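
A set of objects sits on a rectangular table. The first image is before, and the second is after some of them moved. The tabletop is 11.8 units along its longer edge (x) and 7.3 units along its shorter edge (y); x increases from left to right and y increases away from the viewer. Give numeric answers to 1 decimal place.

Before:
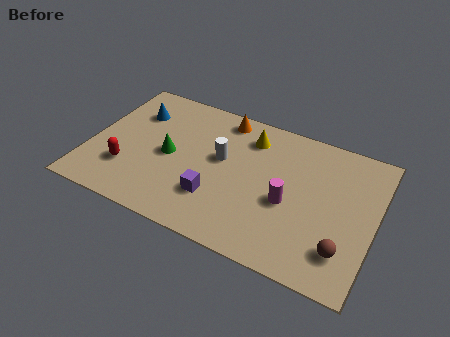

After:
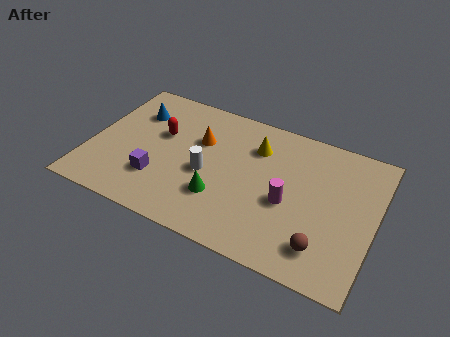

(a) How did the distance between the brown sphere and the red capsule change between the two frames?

-1.3

They were about 9.0 units apart before and 7.7 after — 1.3 units closer together.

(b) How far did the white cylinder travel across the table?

1.1

The white cylinder was near (5.4, 4.2) before and (4.9, 3.2) after, so it travelled √(0.5² + 1.0²) ≈ 1.1 units.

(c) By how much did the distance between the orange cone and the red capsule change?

-3.9

Before: roughly 5.5 units apart; after: 1.6. That's 3.9 units closer together.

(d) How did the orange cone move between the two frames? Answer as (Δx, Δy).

(-0.8, -1.6)

The orange cone started near (5.2, 6.4) and ended near (4.4, 4.8).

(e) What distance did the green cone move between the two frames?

2.6

From (3.3, 3.5) to (5.6, 2.2), the green cone covered √(2.3² + 1.3²) ≈ 2.6 units.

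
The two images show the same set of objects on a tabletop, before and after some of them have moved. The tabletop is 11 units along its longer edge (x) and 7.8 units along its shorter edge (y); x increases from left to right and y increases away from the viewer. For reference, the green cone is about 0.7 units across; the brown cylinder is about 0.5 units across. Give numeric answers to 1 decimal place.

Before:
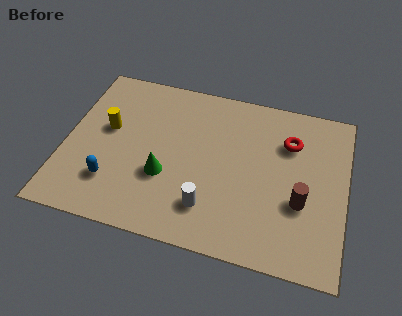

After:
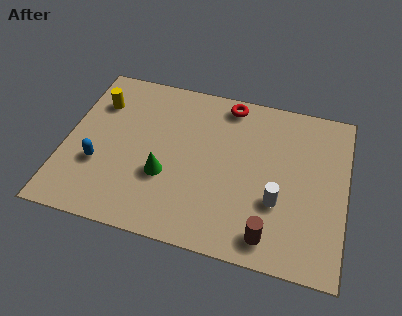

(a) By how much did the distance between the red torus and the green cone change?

-0.8

Before: roughly 5.5 units apart; after: 4.7. That's 0.8 units closer together.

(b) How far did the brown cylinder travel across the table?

2.1

The brown cylinder was near (9.3, 2.9) before and (8.2, 1.1) after, so it travelled √(1.1² + 1.8²) ≈ 2.1 units.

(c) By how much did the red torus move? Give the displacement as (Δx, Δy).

(-2.5, 1.3)

The red torus was at about (8.7, 5.6) and moved to about (6.2, 6.9).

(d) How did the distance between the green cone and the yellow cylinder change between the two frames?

+1.2

They were about 2.9 units apart before and 4.1 after — 1.2 units further apart.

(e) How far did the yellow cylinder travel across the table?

1.3

The yellow cylinder was near (1.6, 4.5) before and (1.1, 5.7) after, so it travelled √(0.5² + 1.2²) ≈ 1.3 units.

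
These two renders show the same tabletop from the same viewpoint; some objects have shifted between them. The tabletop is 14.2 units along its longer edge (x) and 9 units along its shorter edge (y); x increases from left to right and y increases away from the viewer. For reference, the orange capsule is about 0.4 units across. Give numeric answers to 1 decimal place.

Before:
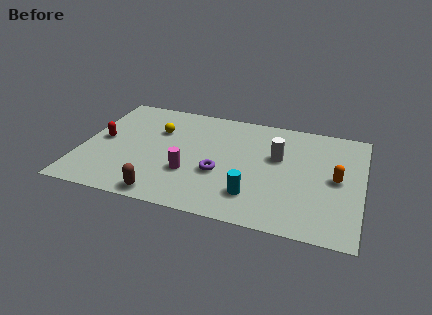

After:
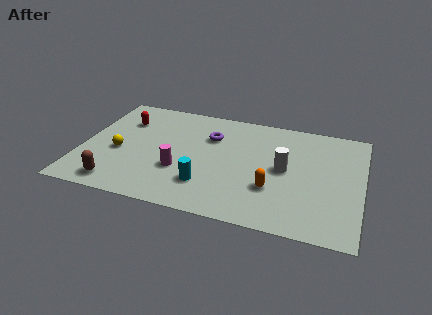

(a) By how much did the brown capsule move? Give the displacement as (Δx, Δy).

(-2.4, 0.3)

From the two frames, the brown capsule sits at roughly (4.5, 0.9) before and (2.1, 1.2) after.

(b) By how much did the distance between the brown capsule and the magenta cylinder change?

+1.2

The distance was about 2.4 in the first image and 3.6 in the second, so they moved 1.2 units further apart.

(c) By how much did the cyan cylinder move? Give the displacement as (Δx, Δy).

(-2.4, 0.2)

The cyan cylinder started near (8.9, 2.1) and ended near (6.5, 2.3).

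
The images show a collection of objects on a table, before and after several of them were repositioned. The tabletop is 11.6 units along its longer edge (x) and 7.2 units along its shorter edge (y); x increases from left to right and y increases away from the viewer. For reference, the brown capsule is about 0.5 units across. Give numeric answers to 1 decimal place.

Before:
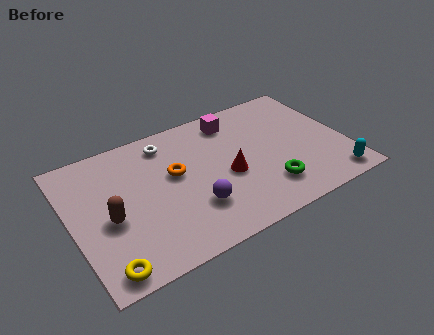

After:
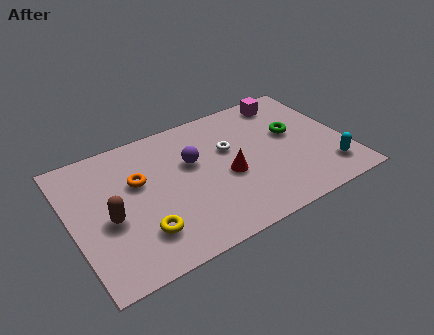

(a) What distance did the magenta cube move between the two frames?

2.4

The magenta cube moved from about (7.2, 6.0) to (9.6, 6.2), a distance of √(2.4² + 0.2²) ≈ 2.4.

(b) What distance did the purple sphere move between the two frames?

2.4

The purple sphere was near (4.9, 2.1) before and (5.2, 4.5) after, so it travelled √(0.3² + 2.4²) ≈ 2.4 units.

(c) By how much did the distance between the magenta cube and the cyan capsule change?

-1.4

They were about 6.2 units apart before and 4.8 after — 1.4 units closer together.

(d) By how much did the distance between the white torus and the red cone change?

-2.2

The distance was about 3.6 in the first image and 1.4 in the second, so they moved 2.2 units closer together.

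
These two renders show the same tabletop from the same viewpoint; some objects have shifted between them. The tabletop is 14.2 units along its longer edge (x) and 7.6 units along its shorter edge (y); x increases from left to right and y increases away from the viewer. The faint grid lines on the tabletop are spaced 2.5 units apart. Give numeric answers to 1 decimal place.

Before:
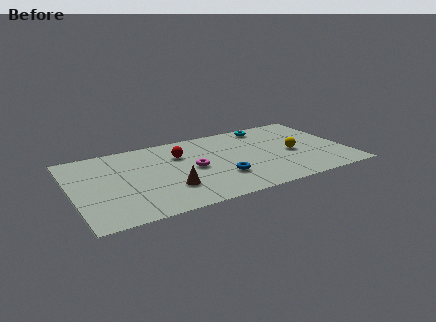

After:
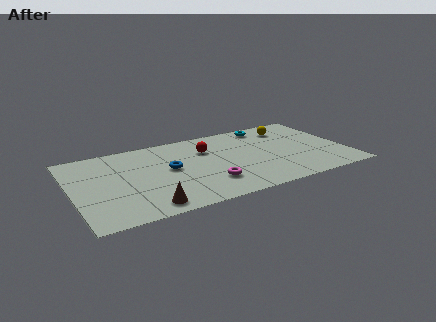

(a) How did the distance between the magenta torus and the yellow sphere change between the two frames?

+1.0

The distance was about 5.2 in the first image and 6.2 in the second, so they moved 1.0 units further apart.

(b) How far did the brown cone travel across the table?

1.8

The brown cone was near (4.8, 2.2) before and (3.5, 1.0) after, so it travelled √(1.3² + 1.2²) ≈ 1.8 units.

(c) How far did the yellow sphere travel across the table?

2.6

From (11.4, 3.4) to (11.6, 6.0), the yellow sphere covered √(0.2² + 2.6²) ≈ 2.6 units.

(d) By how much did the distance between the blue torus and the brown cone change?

+0.7

They were about 2.7 units apart before and 3.4 after — 0.7 units further apart.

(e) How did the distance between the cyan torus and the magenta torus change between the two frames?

+0.7

The distance was about 5.2 in the first image and 5.9 in the second, so they moved 0.7 units further apart.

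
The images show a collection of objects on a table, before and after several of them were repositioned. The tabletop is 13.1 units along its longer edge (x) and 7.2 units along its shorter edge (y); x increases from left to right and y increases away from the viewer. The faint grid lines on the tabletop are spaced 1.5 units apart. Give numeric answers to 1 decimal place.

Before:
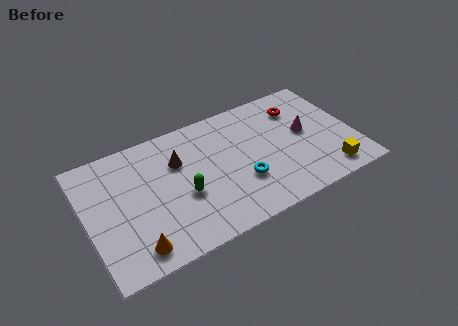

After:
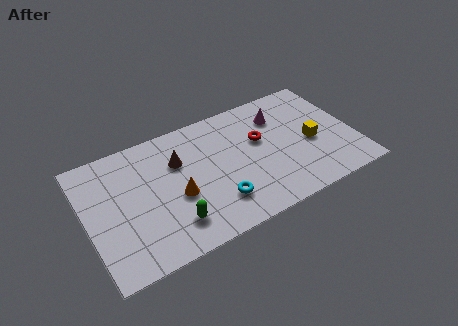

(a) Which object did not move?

the brown cone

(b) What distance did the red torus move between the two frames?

2.4

The red torus moved from about (10.7, 5.5) to (8.6, 4.4), a distance of √(2.1² + 1.1²) ≈ 2.4.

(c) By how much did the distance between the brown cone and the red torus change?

-2.1

The distance was about 6.1 in the first image and 4.0 in the second, so they moved 2.1 units closer together.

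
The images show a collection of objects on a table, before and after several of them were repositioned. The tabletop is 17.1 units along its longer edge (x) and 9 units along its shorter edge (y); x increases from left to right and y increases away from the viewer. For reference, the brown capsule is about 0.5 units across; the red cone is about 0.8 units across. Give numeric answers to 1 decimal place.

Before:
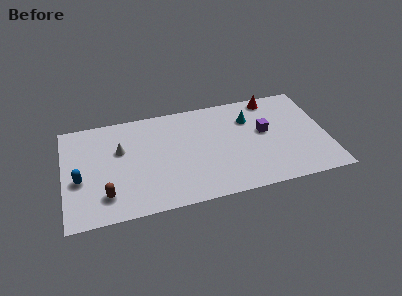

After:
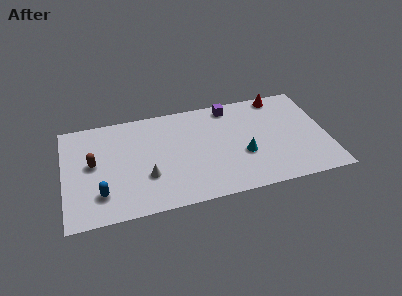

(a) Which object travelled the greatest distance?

the purple cube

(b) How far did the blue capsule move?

2.0

The blue capsule was near (1.0, 3.7) before and (2.3, 2.2) after, so it travelled √(1.3² + 1.5²) ≈ 2.0 units.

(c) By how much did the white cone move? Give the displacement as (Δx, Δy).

(1.6, -2.7)

The white cone was at about (3.7, 5.7) and moved to about (5.3, 3.0).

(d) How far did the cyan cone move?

3.2

The cyan cone was near (12.2, 6.5) before and (11.6, 3.4) after, so it travelled √(0.6² + 3.1²) ≈ 3.2 units.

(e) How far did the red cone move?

0.5

From (13.8, 8.0) to (14.3, 8.1), the red cone covered √(0.5² + 0.1²) ≈ 0.5 units.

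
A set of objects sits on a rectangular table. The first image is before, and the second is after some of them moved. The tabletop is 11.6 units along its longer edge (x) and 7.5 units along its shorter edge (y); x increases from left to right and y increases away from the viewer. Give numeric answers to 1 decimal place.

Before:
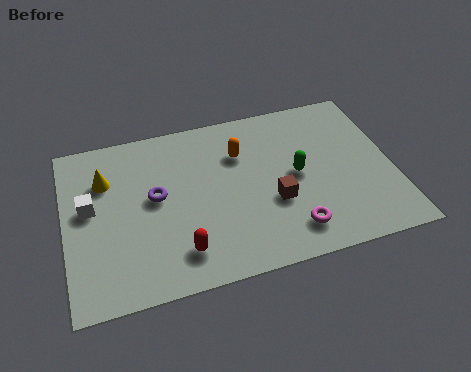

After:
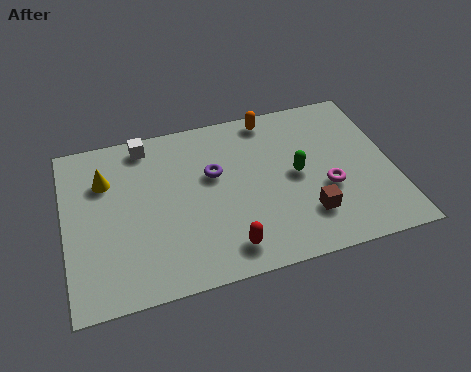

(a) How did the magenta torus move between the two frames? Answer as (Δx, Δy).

(1.4, 1.5)

From the two frames, the magenta torus sits at roughly (7.8, 1.4) before and (9.2, 2.9) after.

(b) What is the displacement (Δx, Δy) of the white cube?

(2.1, 2.4)

The white cube started near (0.9, 4.2) and ended near (3.0, 6.6).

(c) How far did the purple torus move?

2.2

The purple torus moved from about (3.2, 4.1) to (5.3, 4.6), a distance of √(2.1² + 0.5²) ≈ 2.2.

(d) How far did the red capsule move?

1.6

The red capsule was near (3.9, 1.5) before and (5.5, 1.2) after, so it travelled √(1.6² + 0.3²) ≈ 1.6 units.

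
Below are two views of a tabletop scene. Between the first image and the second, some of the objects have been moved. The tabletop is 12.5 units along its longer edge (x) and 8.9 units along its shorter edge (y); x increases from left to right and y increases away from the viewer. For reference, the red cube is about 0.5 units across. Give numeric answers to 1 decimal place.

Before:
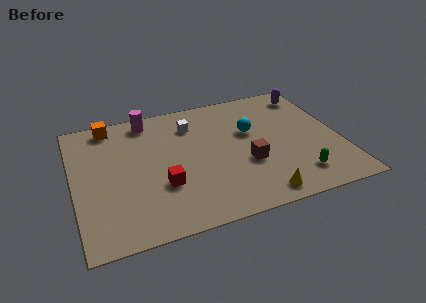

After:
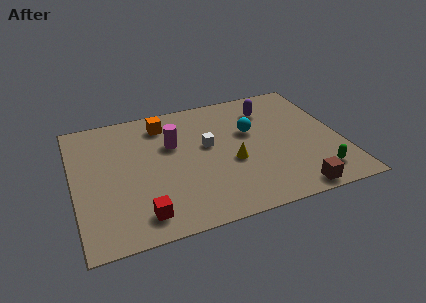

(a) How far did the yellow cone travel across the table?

2.8

From (8.3, 1.0) to (7.3, 3.6), the yellow cone covered √(1.0² + 2.6²) ≈ 2.8 units.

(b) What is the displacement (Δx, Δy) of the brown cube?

(1.9, -2.5)

The brown cube was at about (8.0, 3.3) and moved to about (9.9, 0.8).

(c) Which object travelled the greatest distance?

the brown cube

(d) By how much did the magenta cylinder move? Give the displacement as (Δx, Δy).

(1.0, -2.1)

The magenta cylinder was at about (3.7, 7.8) and moved to about (4.7, 5.7).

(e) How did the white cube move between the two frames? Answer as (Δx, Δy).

(0.6, -1.7)

The white cube was at about (5.7, 6.8) and moved to about (6.3, 5.1).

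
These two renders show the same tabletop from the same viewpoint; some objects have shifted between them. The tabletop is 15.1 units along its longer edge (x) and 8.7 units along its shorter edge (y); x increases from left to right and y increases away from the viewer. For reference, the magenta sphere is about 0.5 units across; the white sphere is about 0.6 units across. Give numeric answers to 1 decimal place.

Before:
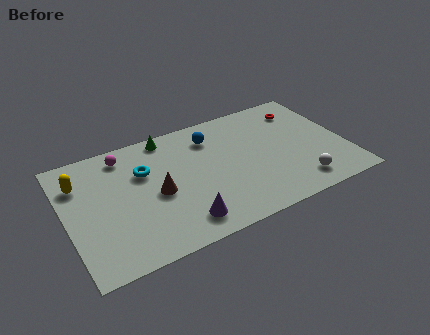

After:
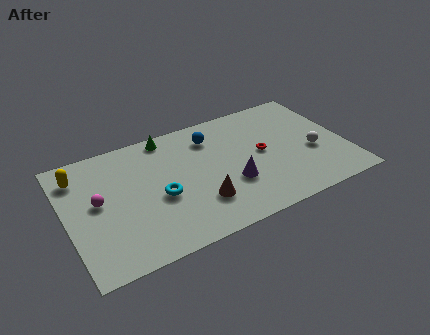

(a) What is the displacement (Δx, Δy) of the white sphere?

(1.1, 2.0)

From the two frames, the white sphere sits at roughly (12.2, 1.5) before and (13.3, 3.5) after.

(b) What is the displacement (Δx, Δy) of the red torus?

(-2.6, -2.4)

From the two frames, the red torus sits at roughly (13.2, 6.9) before and (10.6, 4.5) after.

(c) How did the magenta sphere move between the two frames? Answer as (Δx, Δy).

(-1.7, -2.7)

From the two frames, the magenta sphere sits at roughly (3.4, 7.4) before and (1.7, 4.7) after.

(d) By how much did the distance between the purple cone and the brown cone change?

-0.8

The distance was about 2.7 in the first image and 1.9 in the second, so they moved 0.8 units closer together.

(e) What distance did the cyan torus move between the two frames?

2.2

The cyan torus was near (4.3, 5.8) before and (4.9, 3.7) after, so it travelled √(0.6² + 2.1²) ≈ 2.2 units.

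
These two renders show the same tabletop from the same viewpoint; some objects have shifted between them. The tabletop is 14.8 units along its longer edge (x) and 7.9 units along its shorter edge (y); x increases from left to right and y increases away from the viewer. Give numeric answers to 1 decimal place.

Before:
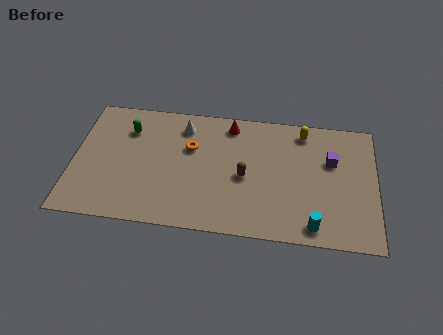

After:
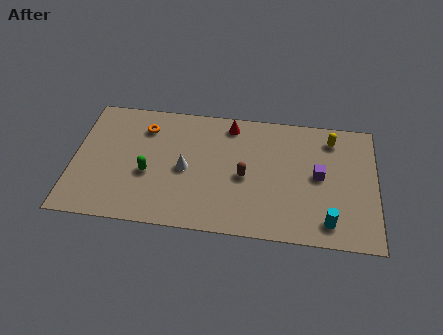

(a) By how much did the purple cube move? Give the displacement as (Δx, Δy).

(-0.6, -1.0)

The purple cube was at about (12.6, 5.1) and moved to about (12.0, 4.1).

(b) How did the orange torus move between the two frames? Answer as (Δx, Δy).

(-2.3, 1.0)

The orange torus started near (5.7, 5.1) and ended near (3.4, 6.1).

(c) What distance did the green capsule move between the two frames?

2.9

The green capsule was near (2.6, 5.9) before and (3.7, 3.2) after, so it travelled √(1.1² + 2.7²) ≈ 2.9 units.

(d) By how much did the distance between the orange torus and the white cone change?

+1.8

Before: roughly 1.4 units apart; after: 3.2. That's 1.8 units further apart.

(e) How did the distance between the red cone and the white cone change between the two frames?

+1.4

The distance was about 2.3 in the first image and 3.7 in the second, so they moved 1.4 units further apart.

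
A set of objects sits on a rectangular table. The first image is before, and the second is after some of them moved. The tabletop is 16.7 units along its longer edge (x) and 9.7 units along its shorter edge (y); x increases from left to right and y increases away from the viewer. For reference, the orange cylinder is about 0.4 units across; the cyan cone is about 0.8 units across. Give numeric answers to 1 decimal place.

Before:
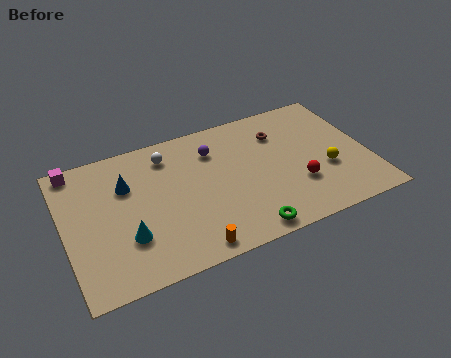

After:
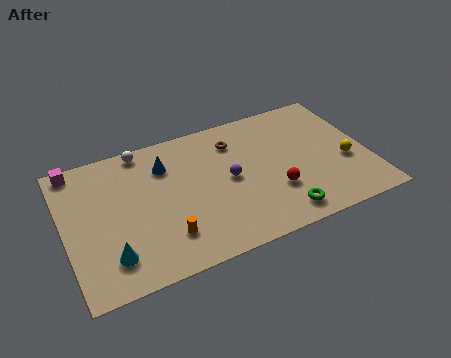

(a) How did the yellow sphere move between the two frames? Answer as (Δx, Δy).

(1.1, 0.2)

From the two frames, the yellow sphere sits at roughly (14.3, 3.6) before and (15.4, 3.8) after.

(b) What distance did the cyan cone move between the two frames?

1.3

From (3.2, 3.0) to (2.2, 2.1), the cyan cone covered √(1.0² + 0.9²) ≈ 1.3 units.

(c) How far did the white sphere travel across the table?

1.6

From (5.9, 7.9) to (4.6, 8.8), the white sphere covered √(1.3² + 0.9²) ≈ 1.6 units.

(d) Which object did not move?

the magenta cube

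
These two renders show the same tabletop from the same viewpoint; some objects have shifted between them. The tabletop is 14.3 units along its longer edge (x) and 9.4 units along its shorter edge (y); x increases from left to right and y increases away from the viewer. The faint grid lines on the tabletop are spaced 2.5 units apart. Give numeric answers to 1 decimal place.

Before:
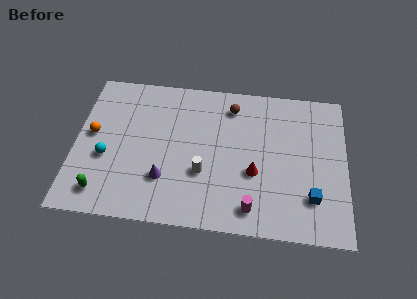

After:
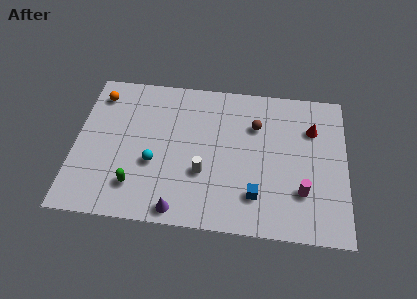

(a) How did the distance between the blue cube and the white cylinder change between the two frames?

-2.8

They were about 5.8 units apart before and 3.0 after — 2.8 units closer together.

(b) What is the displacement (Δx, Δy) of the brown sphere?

(1.3, -1.1)

The brown sphere was at about (8.2, 7.7) and moved to about (9.5, 6.6).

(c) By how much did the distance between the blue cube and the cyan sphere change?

-5.3

The distance was about 10.9 in the first image and 5.6 in the second, so they moved 5.3 units closer together.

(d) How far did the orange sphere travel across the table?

2.6

The orange sphere moved from about (0.9, 5.1) to (1.1, 7.7), a distance of √(0.2² + 2.6²) ≈ 2.6.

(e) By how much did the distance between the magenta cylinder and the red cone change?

+1.8

Before: roughly 2.2 units apart; after: 4.0. That's 1.8 units further apart.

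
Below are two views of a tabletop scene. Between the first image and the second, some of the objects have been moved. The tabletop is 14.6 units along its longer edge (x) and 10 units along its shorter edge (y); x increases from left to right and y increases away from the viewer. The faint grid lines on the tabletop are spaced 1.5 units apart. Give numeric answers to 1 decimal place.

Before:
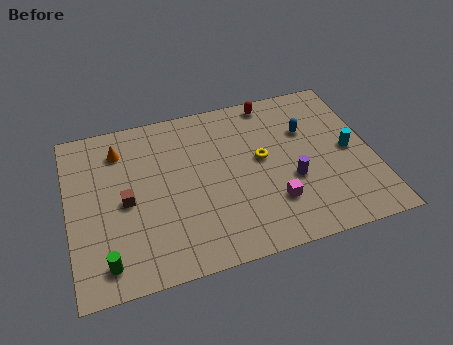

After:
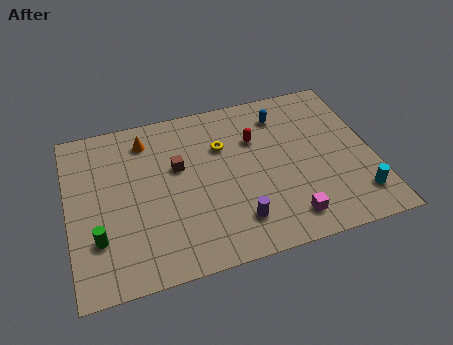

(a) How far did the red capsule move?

2.4

The red capsule moved from about (10.1, 9.0) to (9.1, 6.8), a distance of √(1.0² + 2.2²) ≈ 2.4.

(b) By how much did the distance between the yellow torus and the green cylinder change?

-1.4

Before: roughly 8.7 units apart; after: 7.3. That's 1.4 units closer together.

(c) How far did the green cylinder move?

1.4

The green cylinder was near (1.6, 1.5) before and (1.3, 2.9) after, so it travelled √(0.3² + 1.4²) ≈ 1.4 units.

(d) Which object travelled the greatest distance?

the purple cylinder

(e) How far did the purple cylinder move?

3.3

The purple cylinder was near (10.6, 3.8) before and (7.8, 2.1) after, so it travelled √(2.8² + 1.7²) ≈ 3.3 units.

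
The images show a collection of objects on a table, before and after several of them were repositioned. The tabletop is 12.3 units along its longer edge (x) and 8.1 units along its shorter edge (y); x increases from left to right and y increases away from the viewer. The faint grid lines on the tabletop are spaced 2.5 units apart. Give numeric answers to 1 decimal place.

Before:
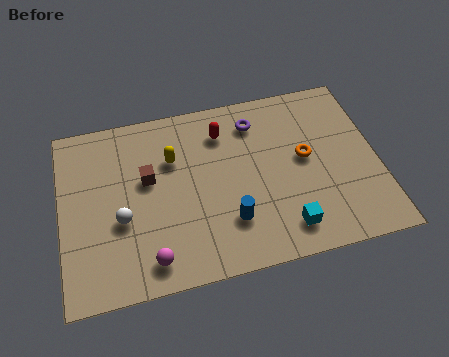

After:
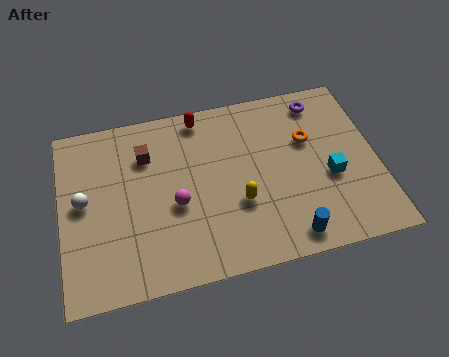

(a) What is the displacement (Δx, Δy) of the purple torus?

(2.6, 0.4)

The purple torus was at about (7.7, 6.5) and moved to about (10.3, 6.9).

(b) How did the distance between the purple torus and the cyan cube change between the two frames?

-1.6

Before: roughly 5.2 units apart; after: 3.6. That's 1.6 units closer together.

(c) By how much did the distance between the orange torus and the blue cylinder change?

+0.5

They were about 3.8 units apart before and 4.3 after — 0.5 units further apart.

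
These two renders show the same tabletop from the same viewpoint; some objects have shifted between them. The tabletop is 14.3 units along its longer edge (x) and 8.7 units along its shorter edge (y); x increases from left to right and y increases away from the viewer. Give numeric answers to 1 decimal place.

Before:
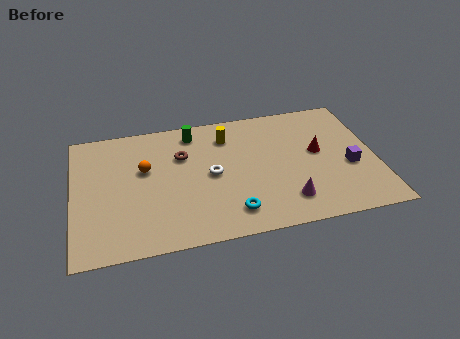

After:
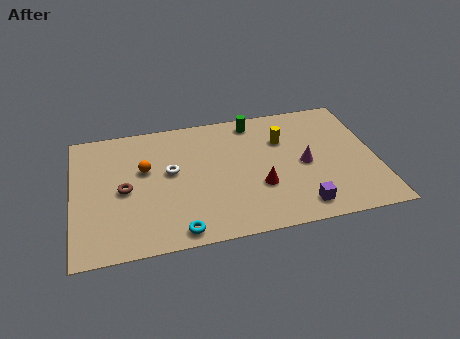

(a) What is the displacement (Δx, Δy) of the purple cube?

(-2.5, -2.2)

From the two frames, the purple cube sits at roughly (13.0, 3.5) before and (10.5, 1.3) after.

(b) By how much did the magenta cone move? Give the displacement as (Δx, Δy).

(1.0, 2.3)

From the two frames, the magenta cone sits at roughly (9.9, 1.8) before and (10.9, 4.1) after.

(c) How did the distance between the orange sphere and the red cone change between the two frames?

-2.4

They were about 8.2 units apart before and 5.8 after — 2.4 units closer together.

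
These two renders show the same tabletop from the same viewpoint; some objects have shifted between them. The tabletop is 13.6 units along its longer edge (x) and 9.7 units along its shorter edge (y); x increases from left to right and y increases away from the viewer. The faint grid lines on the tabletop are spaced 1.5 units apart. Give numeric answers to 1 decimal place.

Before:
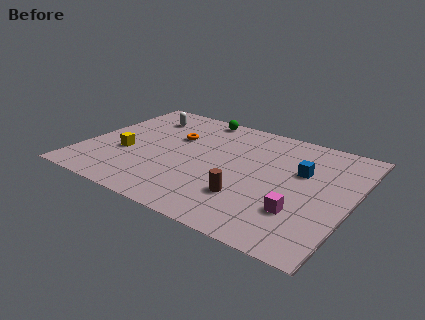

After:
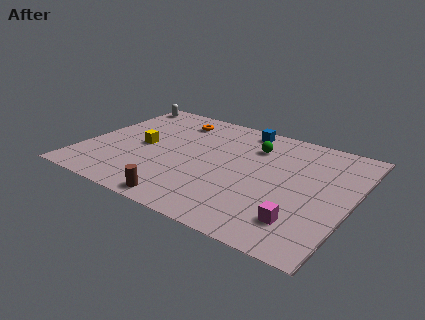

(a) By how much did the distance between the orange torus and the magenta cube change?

+1.7

Before: roughly 7.8 units apart; after: 9.5. That's 1.7 units further apart.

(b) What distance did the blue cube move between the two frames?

4.2

The blue cube was near (10.9, 6.1) before and (7.5, 8.6) after, so it travelled √(3.4² + 2.5²) ≈ 4.2 units.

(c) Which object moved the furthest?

the blue cube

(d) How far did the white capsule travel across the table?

1.9

The white capsule was near (2.4, 7.6) before and (0.8, 8.6) after, so it travelled √(1.6² + 1.0²) ≈ 1.9 units.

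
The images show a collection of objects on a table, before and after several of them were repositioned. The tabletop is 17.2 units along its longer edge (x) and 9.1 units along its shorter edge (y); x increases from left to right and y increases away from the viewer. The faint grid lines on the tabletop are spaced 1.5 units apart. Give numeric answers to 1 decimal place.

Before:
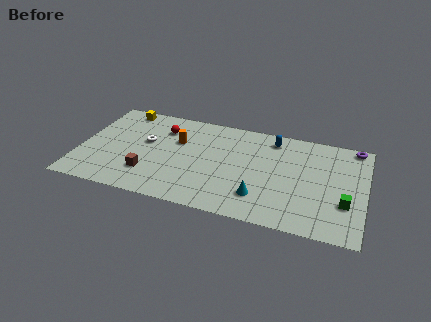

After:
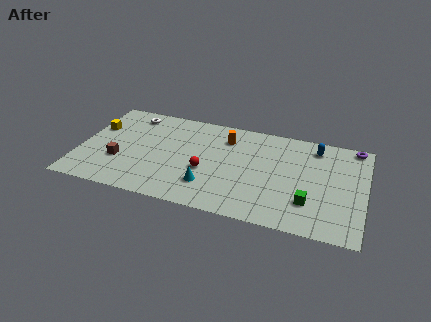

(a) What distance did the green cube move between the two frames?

2.2

The green cube was near (16.1, 3.0) before and (14.0, 2.5) after, so it travelled √(2.1² + 0.5²) ≈ 2.2 units.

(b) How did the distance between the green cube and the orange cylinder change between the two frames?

-3.7

The distance was about 10.7 in the first image and 7.0 in the second, so they moved 3.7 units closer together.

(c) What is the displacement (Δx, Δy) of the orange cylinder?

(2.9, 1.1)

The orange cylinder started near (5.8, 5.9) and ended near (8.7, 7.0).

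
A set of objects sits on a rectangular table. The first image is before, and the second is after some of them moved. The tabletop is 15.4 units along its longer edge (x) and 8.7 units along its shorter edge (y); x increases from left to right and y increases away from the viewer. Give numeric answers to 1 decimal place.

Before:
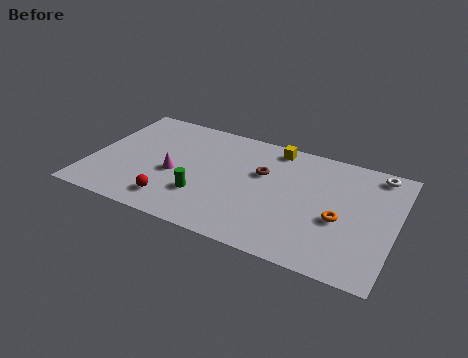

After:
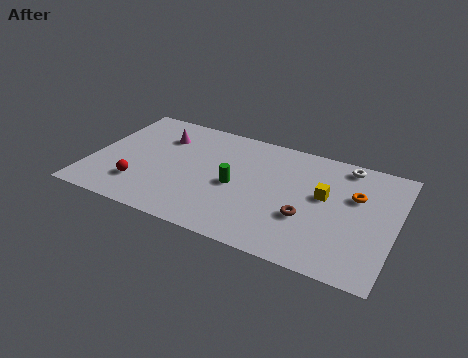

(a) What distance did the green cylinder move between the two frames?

2.1

The green cylinder was near (5.9, 2.6) before and (7.4, 4.0) after, so it travelled √(1.5² + 1.4²) ≈ 2.1 units.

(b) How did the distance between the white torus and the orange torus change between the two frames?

-2.2

They were about 4.4 units apart before and 2.2 after — 2.2 units closer together.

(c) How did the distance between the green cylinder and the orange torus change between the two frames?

-0.8

Before: roughly 6.9 units apart; after: 6.1. That's 0.8 units closer together.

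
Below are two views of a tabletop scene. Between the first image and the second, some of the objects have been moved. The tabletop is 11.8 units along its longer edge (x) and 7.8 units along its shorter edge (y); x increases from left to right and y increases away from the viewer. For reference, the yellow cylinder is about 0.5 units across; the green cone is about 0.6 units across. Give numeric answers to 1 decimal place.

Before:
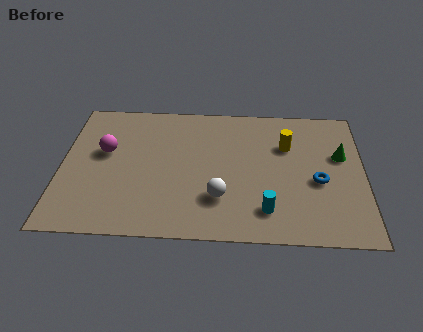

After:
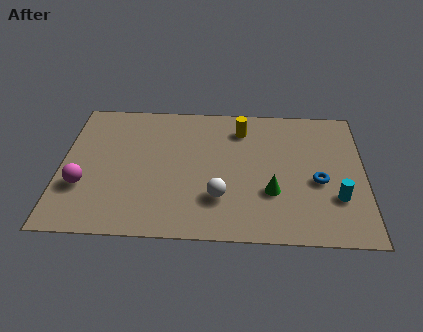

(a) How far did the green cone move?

3.5

The green cone moved from about (10.9, 4.8) to (8.2, 2.6), a distance of √(2.7² + 2.2²) ≈ 3.5.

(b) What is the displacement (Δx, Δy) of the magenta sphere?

(-0.8, -2.0)

The magenta sphere started near (1.7, 4.6) and ended near (0.9, 2.6).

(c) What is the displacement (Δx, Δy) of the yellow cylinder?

(-1.8, 0.9)

From the two frames, the yellow cylinder sits at roughly (8.8, 5.3) before and (7.0, 6.2) after.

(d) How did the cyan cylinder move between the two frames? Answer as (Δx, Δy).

(2.7, 0.8)

The cyan cylinder was at about (8.0, 1.6) and moved to about (10.7, 2.4).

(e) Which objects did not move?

the blue torus and the white sphere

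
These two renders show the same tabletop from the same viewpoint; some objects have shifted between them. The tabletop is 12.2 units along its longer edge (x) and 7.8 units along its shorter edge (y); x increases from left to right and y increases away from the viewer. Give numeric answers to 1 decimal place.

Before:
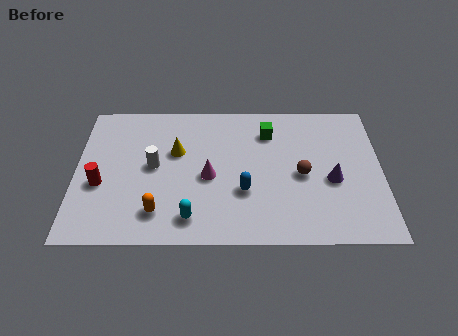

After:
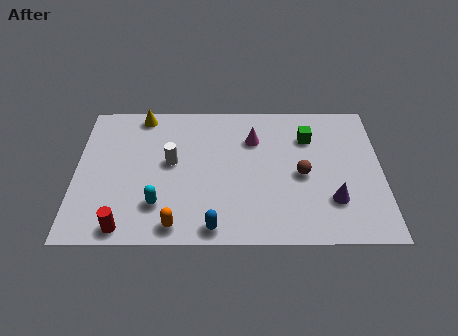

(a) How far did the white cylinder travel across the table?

0.7

The white cylinder moved from about (3.1, 4.1) to (3.8, 4.3), a distance of √(0.7² + 0.2²) ≈ 0.7.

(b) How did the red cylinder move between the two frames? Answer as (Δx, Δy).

(1.0, -2.3)

From the two frames, the red cylinder sits at roughly (1.0, 3.1) before and (2.0, 0.8) after.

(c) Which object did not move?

the brown sphere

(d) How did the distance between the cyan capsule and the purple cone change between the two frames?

+1.0

They were about 5.9 units apart before and 6.9 after — 1.0 units further apart.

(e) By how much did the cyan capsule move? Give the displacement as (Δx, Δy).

(-1.3, 0.7)

The cyan capsule started near (4.6, 1.3) and ended near (3.3, 2.0).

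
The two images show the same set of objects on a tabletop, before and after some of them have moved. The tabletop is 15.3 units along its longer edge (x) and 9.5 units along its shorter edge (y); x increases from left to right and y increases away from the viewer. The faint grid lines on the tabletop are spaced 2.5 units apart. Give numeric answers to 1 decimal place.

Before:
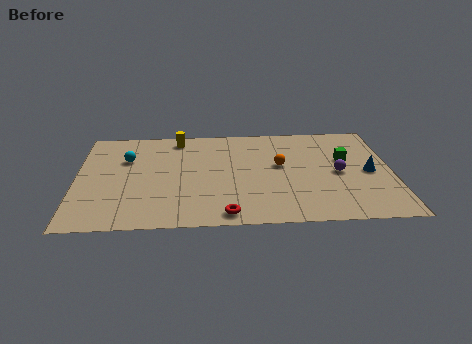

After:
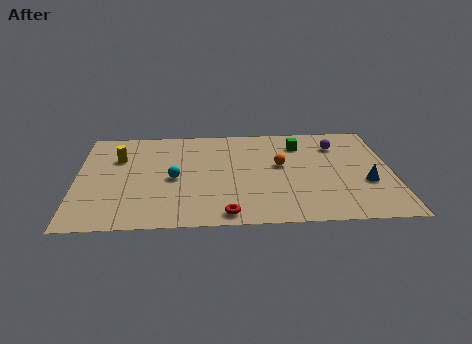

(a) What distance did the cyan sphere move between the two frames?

3.0

The cyan sphere moved from about (2.4, 6.4) to (4.7, 4.4), a distance of √(2.3² + 2.0²) ≈ 3.0.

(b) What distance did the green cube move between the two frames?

2.7

The green cube moved from about (13.1, 5.8) to (10.9, 7.4), a distance of √(2.2² + 1.6²) ≈ 2.7.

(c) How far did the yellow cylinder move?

3.4

The yellow cylinder moved from about (4.9, 8.3) to (2.0, 6.5), a distance of √(2.9² + 1.8²) ≈ 3.4.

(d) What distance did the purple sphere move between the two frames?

2.7

The purple sphere moved from about (12.7, 4.5) to (12.7, 7.2), a distance of √(0.0² + 2.7²) ≈ 2.7.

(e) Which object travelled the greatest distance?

the yellow cylinder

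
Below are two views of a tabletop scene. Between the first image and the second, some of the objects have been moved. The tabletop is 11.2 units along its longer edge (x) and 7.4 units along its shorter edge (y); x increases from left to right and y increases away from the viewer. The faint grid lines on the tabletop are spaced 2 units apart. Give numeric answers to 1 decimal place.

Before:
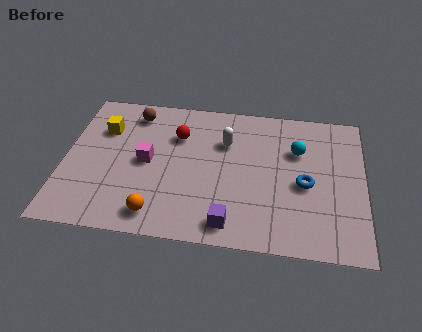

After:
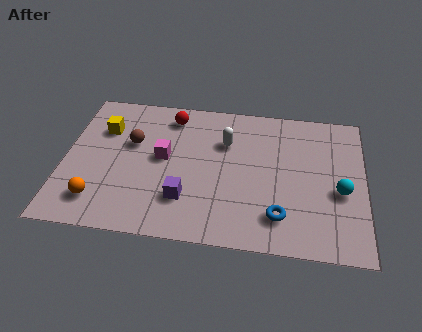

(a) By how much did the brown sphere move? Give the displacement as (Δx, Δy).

(0.0, -1.6)

From the two frames, the brown sphere sits at roughly (2.5, 6.2) before and (2.5, 4.6) after.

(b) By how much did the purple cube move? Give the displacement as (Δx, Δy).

(-1.7, 1.0)

The purple cube started near (6.3, 1.0) and ended near (4.6, 2.0).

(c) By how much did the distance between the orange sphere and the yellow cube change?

-1.0

The distance was about 4.7 in the first image and 3.7 in the second, so they moved 1.0 units closer together.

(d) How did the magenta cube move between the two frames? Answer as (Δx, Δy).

(0.6, 0.3)

The magenta cube was at about (3.1, 3.7) and moved to about (3.7, 4.0).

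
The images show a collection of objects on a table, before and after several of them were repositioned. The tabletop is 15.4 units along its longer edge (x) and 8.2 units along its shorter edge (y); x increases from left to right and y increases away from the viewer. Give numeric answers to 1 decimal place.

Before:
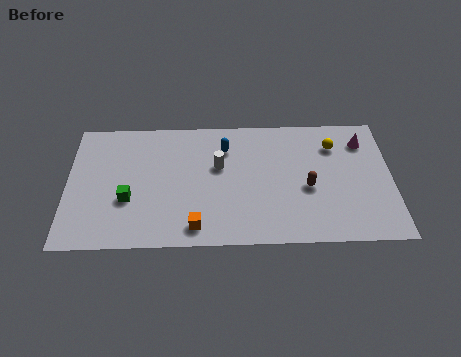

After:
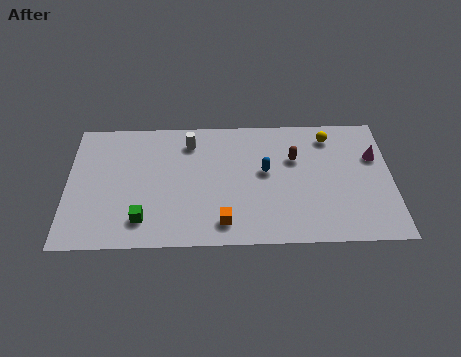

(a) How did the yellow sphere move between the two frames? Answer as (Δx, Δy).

(-0.2, 0.6)

The yellow sphere was at about (12.7, 6.2) and moved to about (12.5, 6.8).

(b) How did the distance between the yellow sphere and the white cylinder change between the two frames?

+1.1

They were about 5.6 units apart before and 6.7 after — 1.1 units further apart.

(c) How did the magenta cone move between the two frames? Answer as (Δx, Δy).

(0.5, -1.0)

The magenta cone started near (14.1, 6.4) and ended near (14.6, 5.4).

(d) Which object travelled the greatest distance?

the blue capsule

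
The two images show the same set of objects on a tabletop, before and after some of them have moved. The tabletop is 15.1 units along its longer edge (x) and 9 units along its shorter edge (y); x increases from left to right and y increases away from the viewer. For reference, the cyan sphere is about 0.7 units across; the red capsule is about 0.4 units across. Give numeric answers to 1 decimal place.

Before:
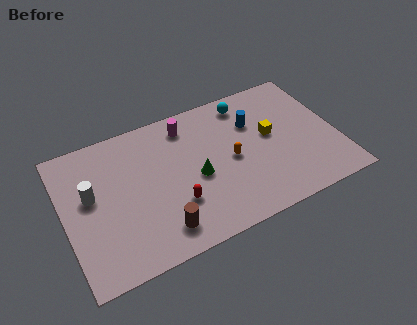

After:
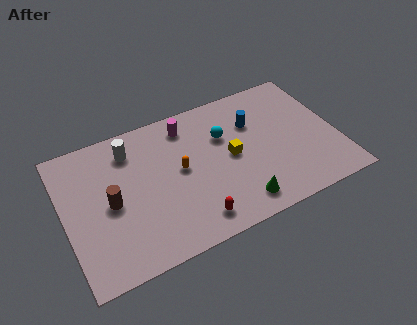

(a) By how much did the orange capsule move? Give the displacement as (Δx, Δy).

(-2.8, 0.5)

The orange capsule was at about (9.2, 4.3) and moved to about (6.4, 4.8).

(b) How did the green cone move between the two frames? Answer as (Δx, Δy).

(2.0, -2.6)

The green cone was at about (7.2, 4.0) and moved to about (9.2, 1.4).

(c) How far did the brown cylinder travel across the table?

3.6

The brown cylinder moved from about (4.9, 1.6) to (2.5, 4.3), a distance of √(2.4² + 2.7²) ≈ 3.6.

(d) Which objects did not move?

the blue cylinder and the magenta cylinder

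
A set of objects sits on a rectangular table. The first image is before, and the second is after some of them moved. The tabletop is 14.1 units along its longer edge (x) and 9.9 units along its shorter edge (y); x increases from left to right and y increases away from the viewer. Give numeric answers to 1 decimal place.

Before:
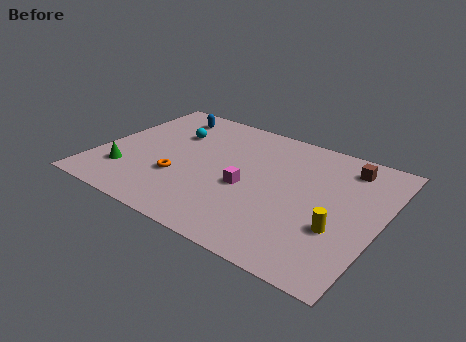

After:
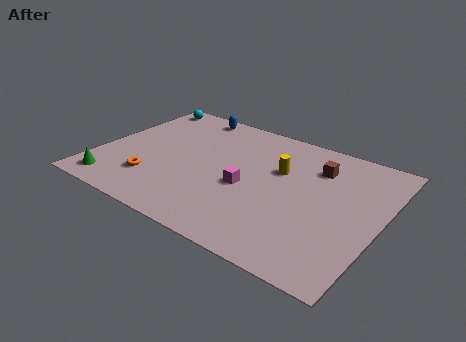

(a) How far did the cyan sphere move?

3.0

The cyan sphere moved from about (3.3, 6.8) to (1.1, 8.8), a distance of √(2.2² + 2.0²) ≈ 3.0.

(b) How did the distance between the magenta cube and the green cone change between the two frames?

+0.8

They were about 6.1 units apart before and 6.9 after — 0.8 units further apart.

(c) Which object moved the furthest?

the yellow cylinder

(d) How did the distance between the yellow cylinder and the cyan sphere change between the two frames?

-1.4

The distance was about 9.6 in the first image and 8.2 in the second, so they moved 1.4 units closer together.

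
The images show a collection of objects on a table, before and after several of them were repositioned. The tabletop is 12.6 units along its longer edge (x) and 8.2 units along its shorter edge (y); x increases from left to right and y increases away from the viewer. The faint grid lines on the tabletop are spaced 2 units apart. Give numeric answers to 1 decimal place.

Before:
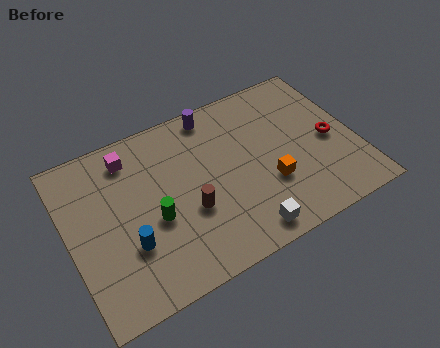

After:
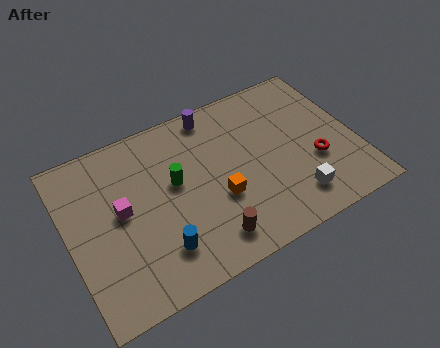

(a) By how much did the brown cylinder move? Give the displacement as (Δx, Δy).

(0.6, -1.7)

The brown cylinder was at about (5.1, 3.1) and moved to about (5.7, 1.4).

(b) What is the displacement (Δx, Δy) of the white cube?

(2.3, 0.6)

From the two frames, the white cube sits at roughly (7.2, 1.0) before and (9.5, 1.6) after.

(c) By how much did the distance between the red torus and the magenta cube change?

-0.5

They were about 9.0 units apart before and 8.5 after — 0.5 units closer together.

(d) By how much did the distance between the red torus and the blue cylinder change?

-2.0

Before: roughly 9.2 units apart; after: 7.2. That's 2.0 units closer together.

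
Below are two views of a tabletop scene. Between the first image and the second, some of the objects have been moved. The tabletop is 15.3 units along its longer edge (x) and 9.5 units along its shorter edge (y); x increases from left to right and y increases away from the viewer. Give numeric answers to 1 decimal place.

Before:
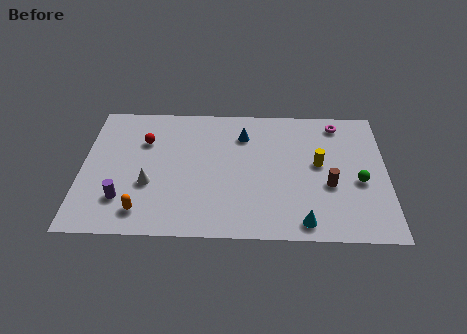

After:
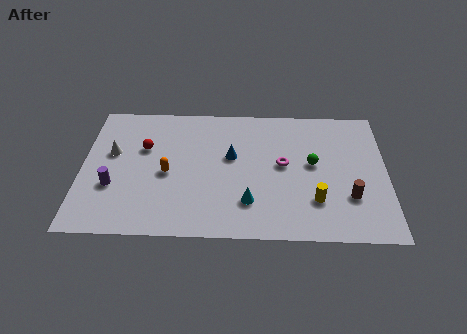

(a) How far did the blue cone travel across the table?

1.7

From (8.1, 7.2) to (7.5, 5.6), the blue cone covered √(0.6² + 1.6²) ≈ 1.7 units.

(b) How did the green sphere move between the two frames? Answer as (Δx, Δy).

(-2.3, 1.2)

The green sphere started near (13.9, 4.0) and ended near (11.6, 5.2).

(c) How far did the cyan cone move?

3.0

The cyan cone moved from about (11.1, 1.1) to (8.4, 2.4), a distance of √(2.7² + 1.3²) ≈ 3.0.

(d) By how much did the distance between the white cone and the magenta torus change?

-2.0

The distance was about 10.6 in the first image and 8.6 in the second, so they moved 2.0 units closer together.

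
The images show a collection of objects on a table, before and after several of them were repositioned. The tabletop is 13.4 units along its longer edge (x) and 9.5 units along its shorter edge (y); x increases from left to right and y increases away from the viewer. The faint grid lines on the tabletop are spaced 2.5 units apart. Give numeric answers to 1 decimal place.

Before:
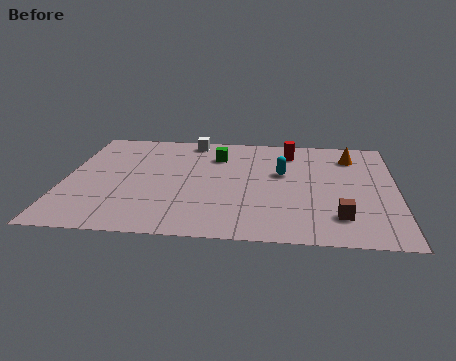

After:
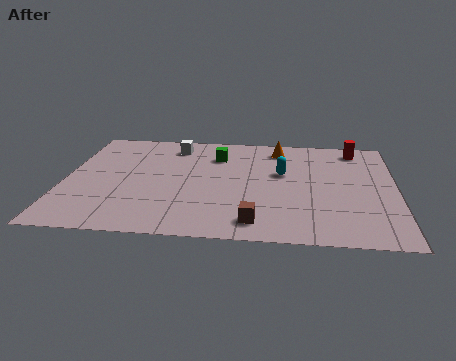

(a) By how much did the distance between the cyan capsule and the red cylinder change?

+1.9

The distance was about 2.0 in the first image and 3.9 in the second, so they moved 1.9 units further apart.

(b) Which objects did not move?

the cyan capsule and the green cube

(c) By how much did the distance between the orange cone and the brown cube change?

+1.2

The distance was about 5.4 in the first image and 6.6 in the second, so they moved 1.2 units further apart.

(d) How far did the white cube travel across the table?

0.9

The white cube moved from about (5.0, 8.5) to (4.3, 7.9), a distance of √(0.7² + 0.6²) ≈ 0.9.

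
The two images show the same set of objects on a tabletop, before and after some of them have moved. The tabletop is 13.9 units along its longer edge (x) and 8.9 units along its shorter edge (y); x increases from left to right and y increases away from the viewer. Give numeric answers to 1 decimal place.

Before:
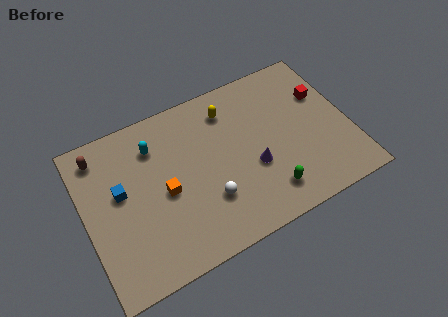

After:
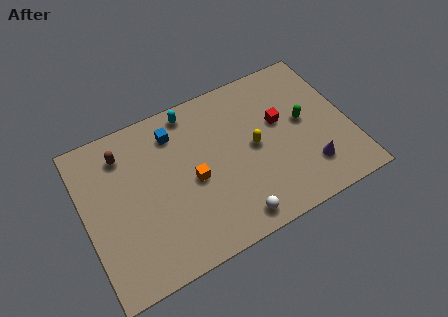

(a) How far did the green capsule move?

3.9

The green capsule moved from about (9.2, 1.7) to (11.6, 4.8), a distance of √(2.4² + 3.1²) ≈ 3.9.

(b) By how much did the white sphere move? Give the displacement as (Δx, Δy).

(1.1, -1.6)

The white sphere started near (6.2, 2.7) and ended near (7.3, 1.1).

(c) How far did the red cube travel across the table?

2.5

The red cube moved from about (12.8, 5.9) to (10.4, 5.3), a distance of √(2.4² + 0.6²) ≈ 2.5.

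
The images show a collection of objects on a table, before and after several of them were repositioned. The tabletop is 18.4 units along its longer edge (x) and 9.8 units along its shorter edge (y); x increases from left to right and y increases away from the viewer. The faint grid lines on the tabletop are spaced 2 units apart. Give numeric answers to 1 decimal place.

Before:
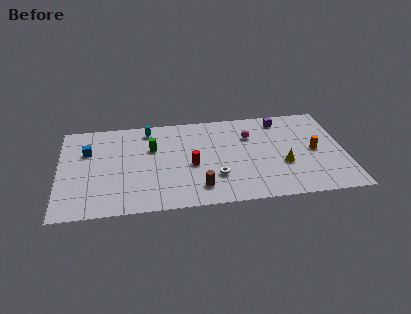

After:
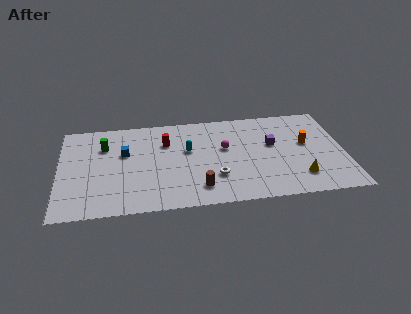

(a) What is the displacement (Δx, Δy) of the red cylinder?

(-1.6, 2.6)

The red cylinder started near (8.5, 4.3) and ended near (6.9, 6.9).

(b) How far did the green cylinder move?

3.2

The green cylinder was near (6.0, 6.4) before and (2.9, 7.0) after, so it travelled √(3.1² + 0.6²) ≈ 3.2 units.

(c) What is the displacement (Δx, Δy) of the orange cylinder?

(-0.5, 0.8)

From the two frames, the orange cylinder sits at roughly (16.5, 4.8) before and (16.0, 5.6) after.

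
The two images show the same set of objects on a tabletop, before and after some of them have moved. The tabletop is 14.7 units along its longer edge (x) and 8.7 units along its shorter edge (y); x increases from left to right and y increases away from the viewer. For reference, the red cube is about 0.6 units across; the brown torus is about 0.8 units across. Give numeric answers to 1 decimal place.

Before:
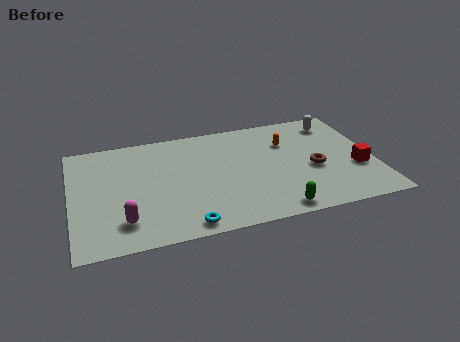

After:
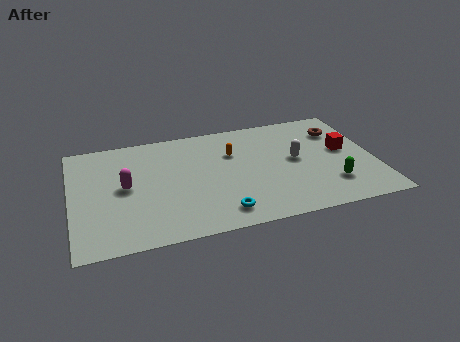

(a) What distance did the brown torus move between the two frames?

3.2

From (11.7, 3.7) to (13.2, 6.5), the brown torus covered √(1.5² + 2.8²) ≈ 3.2 units.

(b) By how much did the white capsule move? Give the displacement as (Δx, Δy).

(-2.2, -2.6)

The white capsule started near (13.1, 7.2) and ended near (10.9, 4.6).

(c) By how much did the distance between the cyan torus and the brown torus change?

+1.0

Before: roughly 7.0 units apart; after: 8.0. That's 1.0 units further apart.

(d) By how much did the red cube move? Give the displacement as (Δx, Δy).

(-0.5, 1.6)

The red cube started near (13.8, 3.2) and ended near (13.3, 4.8).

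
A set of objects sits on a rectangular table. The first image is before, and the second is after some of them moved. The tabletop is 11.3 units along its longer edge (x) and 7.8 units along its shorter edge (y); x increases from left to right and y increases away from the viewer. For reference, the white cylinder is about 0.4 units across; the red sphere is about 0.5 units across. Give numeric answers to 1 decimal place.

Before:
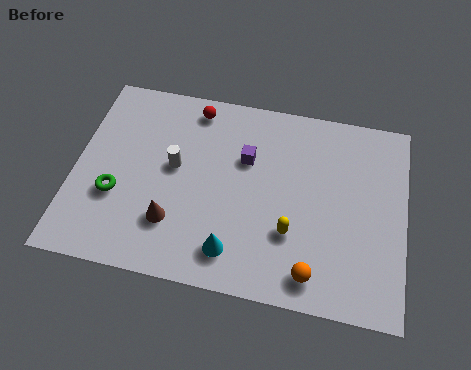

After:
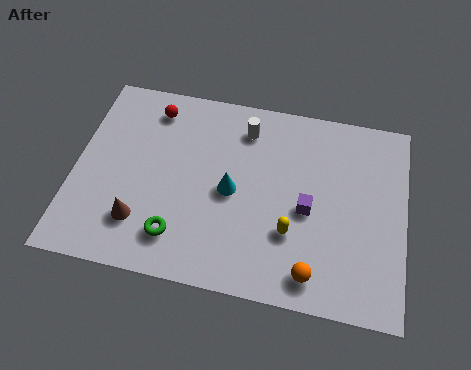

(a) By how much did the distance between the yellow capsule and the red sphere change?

+0.8

The distance was about 5.6 in the first image and 6.4 in the second, so they moved 0.8 units further apart.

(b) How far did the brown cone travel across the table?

1.1

The brown cone was near (3.5, 2.1) before and (2.4, 1.9) after, so it travelled √(1.1² + 0.2²) ≈ 1.1 units.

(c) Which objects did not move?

the yellow capsule and the orange sphere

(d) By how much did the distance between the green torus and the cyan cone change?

-1.6

The distance was about 4.3 in the first image and 2.7 in the second, so they moved 1.6 units closer together.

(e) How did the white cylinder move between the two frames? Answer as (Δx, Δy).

(2.3, 2.0)

From the two frames, the white cylinder sits at roughly (3.4, 4.3) before and (5.7, 6.3) after.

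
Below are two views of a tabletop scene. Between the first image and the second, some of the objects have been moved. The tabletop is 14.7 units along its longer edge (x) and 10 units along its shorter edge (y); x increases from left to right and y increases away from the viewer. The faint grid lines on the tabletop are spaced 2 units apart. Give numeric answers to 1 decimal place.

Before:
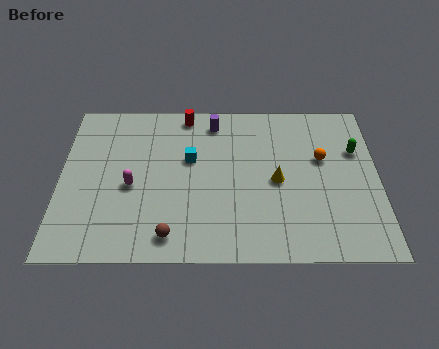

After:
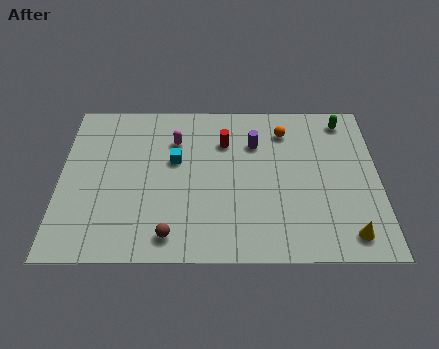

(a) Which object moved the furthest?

the yellow cone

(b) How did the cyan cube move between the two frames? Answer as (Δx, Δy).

(-0.7, -0.1)

The cyan cube was at about (6.0, 6.1) and moved to about (5.3, 6.0).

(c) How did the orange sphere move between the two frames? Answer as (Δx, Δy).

(-1.7, 1.8)

The orange sphere started near (12.1, 6.1) and ended near (10.4, 7.9).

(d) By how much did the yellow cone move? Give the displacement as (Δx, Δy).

(3.2, -3.3)

The yellow cone was at about (10.0, 4.7) and moved to about (13.2, 1.4).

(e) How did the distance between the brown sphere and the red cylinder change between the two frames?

-1.3

They were about 7.6 units apart before and 6.3 after — 1.3 units closer together.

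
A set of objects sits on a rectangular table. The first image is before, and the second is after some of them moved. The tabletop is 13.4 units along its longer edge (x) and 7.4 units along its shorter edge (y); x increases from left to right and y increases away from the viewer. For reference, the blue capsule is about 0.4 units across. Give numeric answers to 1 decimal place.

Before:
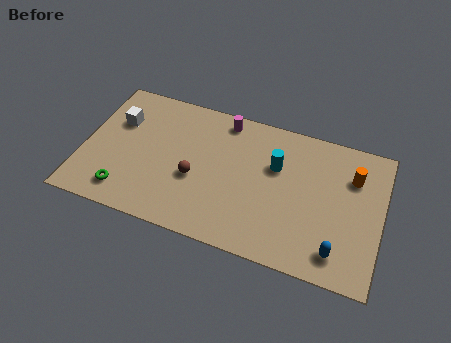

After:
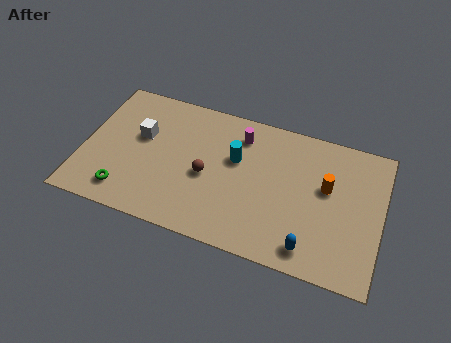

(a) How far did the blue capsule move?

1.2

From (11.6, 1.3) to (10.4, 1.1), the blue capsule covered √(1.2² + 0.2²) ≈ 1.2 units.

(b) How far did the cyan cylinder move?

1.8

From (8.6, 4.8) to (6.8, 4.6), the cyan cylinder covered √(1.8² + 0.2²) ≈ 1.8 units.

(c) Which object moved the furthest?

the cyan cylinder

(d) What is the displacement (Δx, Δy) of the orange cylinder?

(-1.1, -0.9)

From the two frames, the orange cylinder sits at roughly (12.0, 5.3) before and (10.9, 4.4) after.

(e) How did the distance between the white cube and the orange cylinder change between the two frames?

-2.2

They were about 10.6 units apart before and 8.4 after — 2.2 units closer together.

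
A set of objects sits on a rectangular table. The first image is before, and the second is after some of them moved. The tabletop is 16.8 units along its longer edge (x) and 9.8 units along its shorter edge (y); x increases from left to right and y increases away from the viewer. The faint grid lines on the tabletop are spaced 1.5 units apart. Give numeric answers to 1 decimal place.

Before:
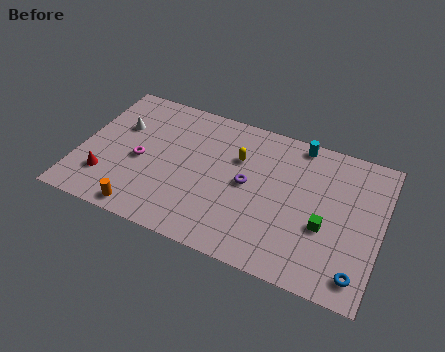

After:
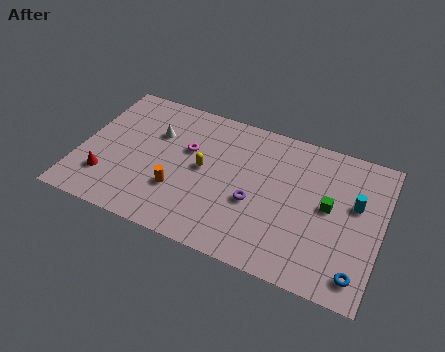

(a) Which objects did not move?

the blue torus and the red cone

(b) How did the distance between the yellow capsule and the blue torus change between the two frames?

+0.9

Before: roughly 8.7 units apart; after: 9.6. That's 0.9 units further apart.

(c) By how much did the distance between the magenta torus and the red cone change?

+3.0

The distance was about 2.5 in the first image and 5.5 in the second, so they moved 3.0 units further apart.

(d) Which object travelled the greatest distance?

the cyan cylinder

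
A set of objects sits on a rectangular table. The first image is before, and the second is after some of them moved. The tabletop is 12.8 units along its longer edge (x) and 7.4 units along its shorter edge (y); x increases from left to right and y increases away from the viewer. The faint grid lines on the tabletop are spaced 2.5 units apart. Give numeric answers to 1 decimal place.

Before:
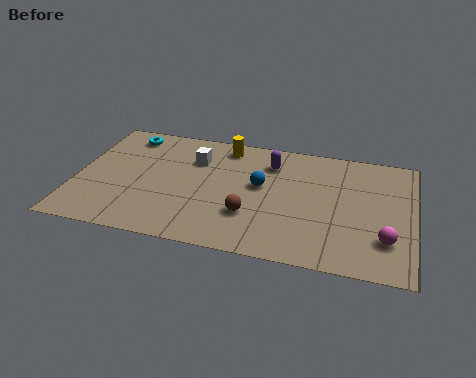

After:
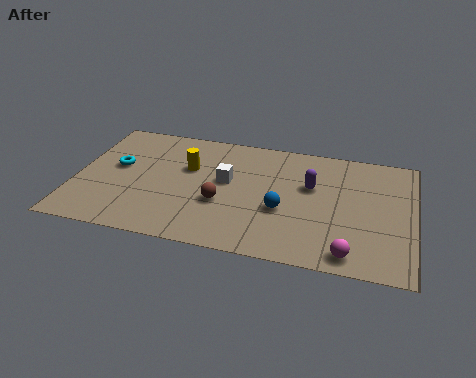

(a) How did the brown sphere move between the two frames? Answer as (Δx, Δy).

(-1.1, 0.5)

The brown sphere was at about (6.7, 2.3) and moved to about (5.6, 2.8).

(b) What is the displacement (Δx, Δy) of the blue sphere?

(0.9, -1.3)

The blue sphere was at about (7.0, 4.2) and moved to about (7.9, 2.9).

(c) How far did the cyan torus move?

2.1

From (1.7, 6.3) to (1.5, 4.2), the cyan torus covered √(0.2² + 2.1²) ≈ 2.1 units.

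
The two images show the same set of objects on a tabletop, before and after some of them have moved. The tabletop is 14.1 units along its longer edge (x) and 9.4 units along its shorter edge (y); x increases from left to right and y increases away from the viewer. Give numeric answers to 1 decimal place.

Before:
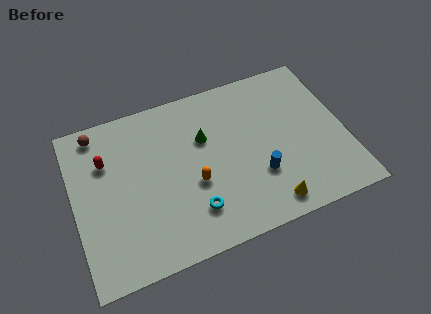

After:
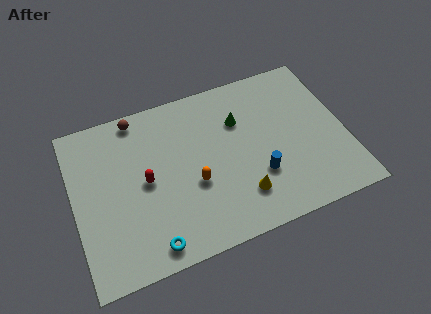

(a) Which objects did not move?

the blue cylinder and the orange capsule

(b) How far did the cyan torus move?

2.5

From (5.9, 2.2) to (3.6, 1.1), the cyan torus covered √(2.3² + 1.1²) ≈ 2.5 units.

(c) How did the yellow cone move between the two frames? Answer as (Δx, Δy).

(-1.3, 1.0)

The yellow cone started near (9.7, 1.2) and ended near (8.4, 2.2).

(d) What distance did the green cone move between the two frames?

1.9

The green cone was near (6.9, 6.1) before and (8.8, 6.5) after, so it travelled √(1.9² + 0.4²) ≈ 1.9 units.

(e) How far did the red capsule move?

2.6

The red capsule was near (1.8, 6.5) before and (3.7, 4.7) after, so it travelled √(1.9² + 1.8²) ≈ 2.6 units.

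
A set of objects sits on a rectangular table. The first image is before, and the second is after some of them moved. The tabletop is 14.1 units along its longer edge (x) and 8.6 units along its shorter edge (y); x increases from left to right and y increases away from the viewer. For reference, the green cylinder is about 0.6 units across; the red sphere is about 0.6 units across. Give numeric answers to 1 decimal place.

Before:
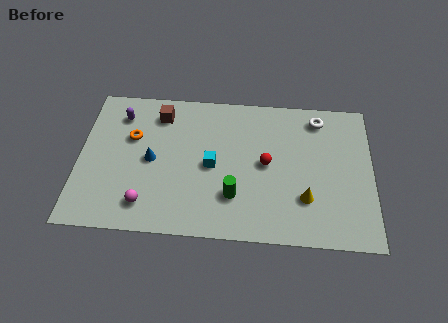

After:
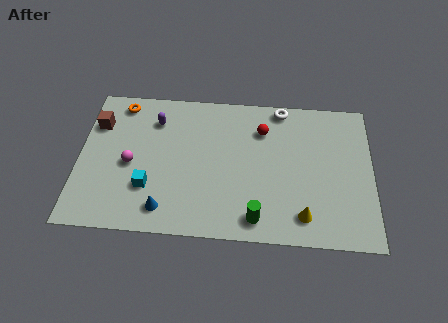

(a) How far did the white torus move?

1.9

From (11.5, 7.3) to (9.7, 7.8), the white torus covered √(1.8² + 0.5²) ≈ 1.9 units.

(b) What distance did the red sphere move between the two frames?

2.0

The red sphere was near (9.0, 4.4) before and (8.8, 6.4) after, so it travelled √(0.2² + 2.0²) ≈ 2.0 units.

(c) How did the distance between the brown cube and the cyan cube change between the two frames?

+0.5

The distance was about 3.9 in the first image and 4.4 in the second, so they moved 0.5 units further apart.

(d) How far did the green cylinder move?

1.6

The green cylinder was near (7.5, 2.4) before and (8.6, 1.2) after, so it travelled √(1.1² + 1.2²) ≈ 1.6 units.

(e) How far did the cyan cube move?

3.4

The cyan cube moved from about (6.4, 4.1) to (3.4, 2.6), a distance of √(3.0² + 1.5²) ≈ 3.4.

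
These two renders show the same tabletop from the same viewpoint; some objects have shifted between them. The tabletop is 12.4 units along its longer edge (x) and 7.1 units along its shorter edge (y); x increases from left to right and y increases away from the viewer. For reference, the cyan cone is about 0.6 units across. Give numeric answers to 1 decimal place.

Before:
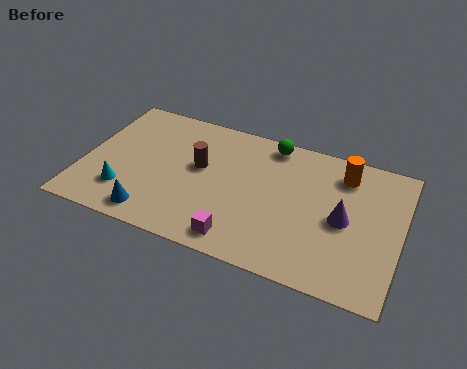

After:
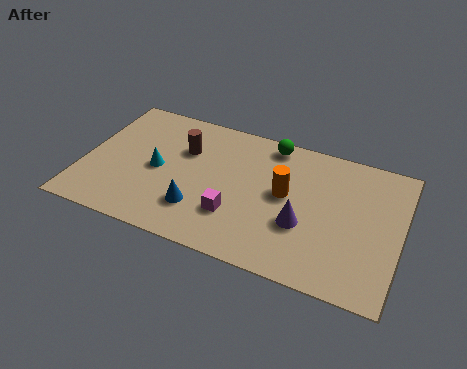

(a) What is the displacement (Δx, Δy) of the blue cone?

(1.7, 0.9)

The blue cone was at about (3.0, 1.0) and moved to about (4.7, 1.9).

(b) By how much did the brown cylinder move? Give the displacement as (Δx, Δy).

(-0.7, 0.7)

The brown cylinder started near (4.5, 4.1) and ended near (3.8, 4.8).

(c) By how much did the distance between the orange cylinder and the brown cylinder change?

-1.5

The distance was about 5.7 in the first image and 4.2 in the second, so they moved 1.5 units closer together.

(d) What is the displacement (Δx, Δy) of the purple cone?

(-1.5, -0.8)

The purple cone was at about (10.2, 3.4) and moved to about (8.7, 2.6).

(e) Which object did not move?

the green sphere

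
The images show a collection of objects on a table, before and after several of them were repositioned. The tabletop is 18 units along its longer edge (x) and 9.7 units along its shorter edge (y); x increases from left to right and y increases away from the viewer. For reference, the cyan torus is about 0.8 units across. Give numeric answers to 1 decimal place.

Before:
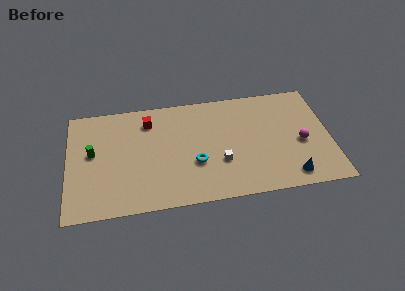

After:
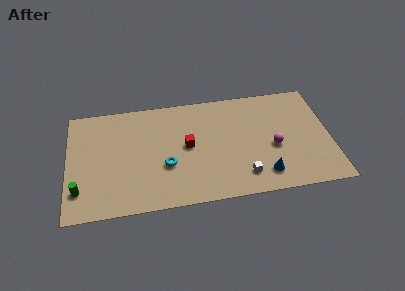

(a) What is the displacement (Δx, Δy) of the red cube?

(2.6, -2.6)

The red cube started near (5.6, 7.7) and ended near (8.2, 5.1).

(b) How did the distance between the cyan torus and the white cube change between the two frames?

+3.8

Before: roughly 1.7 units apart; after: 5.5. That's 3.8 units further apart.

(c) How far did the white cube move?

2.1

The white cube was near (10.4, 3.3) before and (11.9, 1.9) after, so it travelled √(1.5² + 1.4²) ≈ 2.1 units.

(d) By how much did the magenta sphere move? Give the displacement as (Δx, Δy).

(-1.9, -0.1)

From the two frames, the magenta sphere sits at roughly (16.0, 4.2) before and (14.1, 4.1) after.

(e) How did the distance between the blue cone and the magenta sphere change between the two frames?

-0.5

Before: roughly 2.9 units apart; after: 2.4. That's 0.5 units closer together.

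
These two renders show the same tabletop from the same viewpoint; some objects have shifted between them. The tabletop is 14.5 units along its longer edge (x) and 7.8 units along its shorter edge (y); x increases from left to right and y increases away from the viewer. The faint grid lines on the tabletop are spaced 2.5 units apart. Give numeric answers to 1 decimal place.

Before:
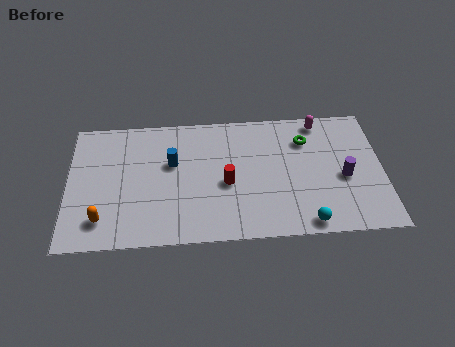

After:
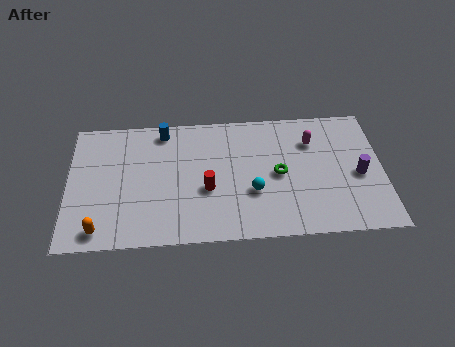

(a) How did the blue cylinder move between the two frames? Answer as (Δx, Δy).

(-0.4, 2.0)

The blue cylinder was at about (4.8, 4.8) and moved to about (4.4, 6.8).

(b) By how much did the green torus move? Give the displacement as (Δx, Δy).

(-1.3, -2.0)

From the two frames, the green torus sits at roughly (11.0, 5.8) before and (9.7, 3.8) after.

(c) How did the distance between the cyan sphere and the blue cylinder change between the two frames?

-1.6

The distance was about 7.3 in the first image and 5.7 in the second, so they moved 1.6 units closer together.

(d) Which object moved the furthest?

the cyan sphere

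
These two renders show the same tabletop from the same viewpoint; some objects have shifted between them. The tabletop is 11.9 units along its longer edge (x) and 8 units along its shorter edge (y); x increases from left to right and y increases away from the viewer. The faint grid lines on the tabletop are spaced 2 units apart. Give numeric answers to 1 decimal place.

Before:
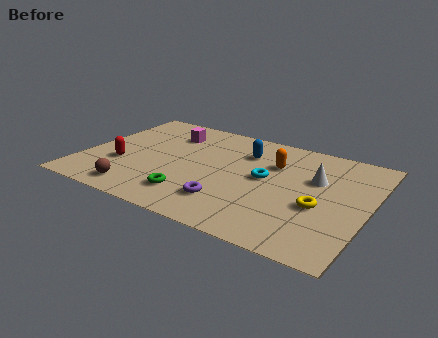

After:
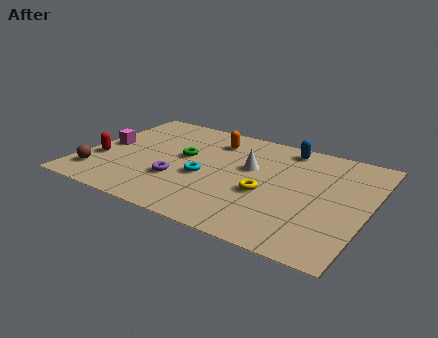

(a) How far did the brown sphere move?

1.9

From (2.7, 1.1) to (0.9, 1.6), the brown sphere covered √(1.8² + 0.5²) ≈ 1.9 units.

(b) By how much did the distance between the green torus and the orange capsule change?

-2.7

The distance was about 4.8 in the first image and 2.1 in the second, so they moved 2.7 units closer together.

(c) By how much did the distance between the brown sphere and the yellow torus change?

-0.5

They were about 7.6 units apart before and 7.1 after — 0.5 units closer together.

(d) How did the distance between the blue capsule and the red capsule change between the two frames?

+2.7

They were about 5.7 units apart before and 8.4 after — 2.7 units further apart.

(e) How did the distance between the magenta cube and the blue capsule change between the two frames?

+4.6

Before: roughly 3.3 units apart; after: 7.9. That's 4.6 units further apart.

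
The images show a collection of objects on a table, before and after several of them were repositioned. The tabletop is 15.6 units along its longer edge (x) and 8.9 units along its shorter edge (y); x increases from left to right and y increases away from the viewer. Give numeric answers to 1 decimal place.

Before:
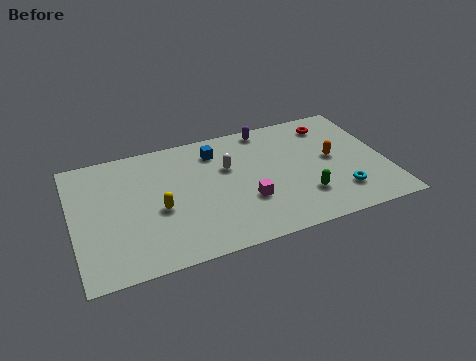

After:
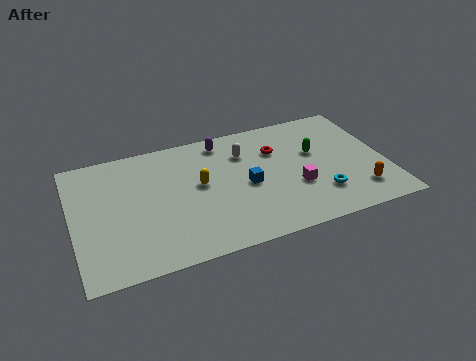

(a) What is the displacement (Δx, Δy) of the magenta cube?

(2.5, 0.2)

The magenta cube was at about (8.5, 3.0) and moved to about (11.0, 3.2).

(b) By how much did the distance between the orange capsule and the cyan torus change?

-0.7

They were about 2.6 units apart before and 1.9 after — 0.7 units closer together.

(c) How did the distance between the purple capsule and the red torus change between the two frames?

-0.3

They were about 3.3 units apart before and 3.0 after — 0.3 units closer together.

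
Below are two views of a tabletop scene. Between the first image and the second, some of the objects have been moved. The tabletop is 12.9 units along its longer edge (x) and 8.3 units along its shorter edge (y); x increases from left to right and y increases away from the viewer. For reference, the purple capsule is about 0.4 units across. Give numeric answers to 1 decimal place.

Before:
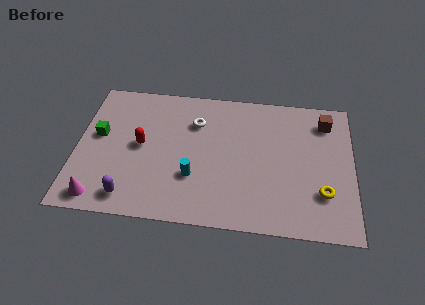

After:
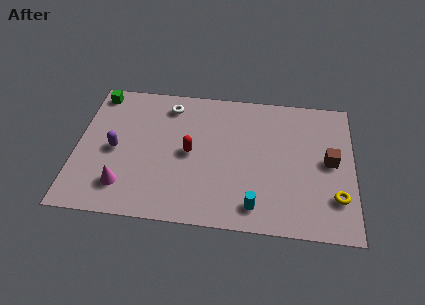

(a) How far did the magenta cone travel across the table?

1.4

The magenta cone was near (1.2, 1.0) before and (2.3, 1.8) after, so it travelled √(1.1² + 0.8²) ≈ 1.4 units.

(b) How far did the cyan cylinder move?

3.2

The cyan cylinder moved from about (5.5, 2.7) to (8.4, 1.3), a distance of √(2.9² + 1.4²) ≈ 3.2.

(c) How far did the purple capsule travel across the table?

2.8

From (2.6, 1.2) to (1.8, 3.9), the purple capsule covered √(0.8² + 2.7²) ≈ 2.8 units.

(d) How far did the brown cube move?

2.4

The brown cube was near (11.6, 6.7) before and (11.8, 4.3) after, so it travelled √(0.2² + 2.4²) ≈ 2.4 units.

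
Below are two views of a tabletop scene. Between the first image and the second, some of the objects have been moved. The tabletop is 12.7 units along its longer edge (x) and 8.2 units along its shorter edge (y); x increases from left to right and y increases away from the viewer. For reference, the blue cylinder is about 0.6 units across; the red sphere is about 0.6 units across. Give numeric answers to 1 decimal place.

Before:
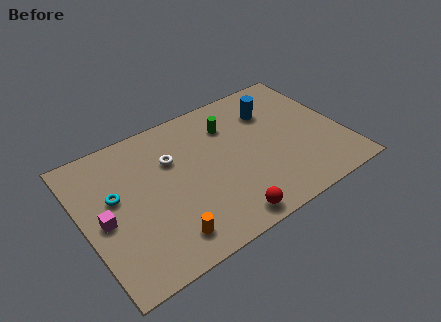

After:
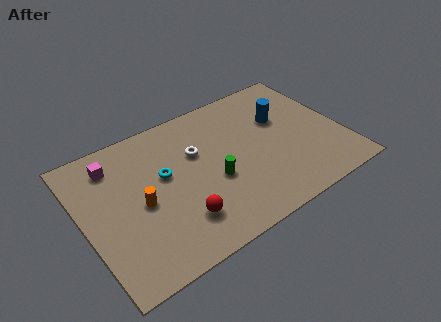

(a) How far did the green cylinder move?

3.1

From (7.5, 6.1) to (6.2, 3.3), the green cylinder covered √(1.3² + 2.8²) ≈ 3.1 units.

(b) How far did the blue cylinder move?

0.8

The blue cylinder was near (9.6, 6.0) before and (10.0, 5.3) after, so it travelled √(0.4² + 0.7²) ≈ 0.8 units.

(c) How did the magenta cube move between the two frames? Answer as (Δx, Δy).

(0.9, 2.8)

The magenta cube started near (0.9, 3.8) and ended near (1.8, 6.6).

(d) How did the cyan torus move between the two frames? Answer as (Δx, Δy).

(2.4, 0.0)

From the two frames, the cyan torus sits at roughly (1.6, 4.8) before and (4.0, 4.8) after.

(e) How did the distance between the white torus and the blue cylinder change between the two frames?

-0.8

They were about 5.1 units apart before and 4.3 after — 0.8 units closer together.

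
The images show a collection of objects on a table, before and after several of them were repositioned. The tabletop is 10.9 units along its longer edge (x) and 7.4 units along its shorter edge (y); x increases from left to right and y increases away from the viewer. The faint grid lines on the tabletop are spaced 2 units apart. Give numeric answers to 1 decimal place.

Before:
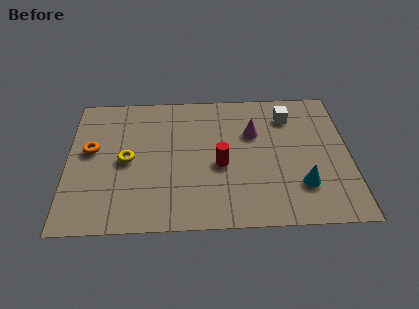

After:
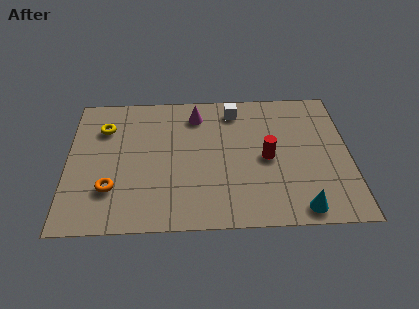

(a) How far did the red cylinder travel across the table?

1.8

The red cylinder was near (5.9, 3.2) before and (7.7, 3.5) after, so it travelled √(1.8² + 0.3²) ≈ 1.8 units.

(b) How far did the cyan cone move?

1.2

The cyan cone moved from about (9.0, 2.0) to (8.9, 0.8), a distance of √(0.1² + 1.2²) ≈ 1.2.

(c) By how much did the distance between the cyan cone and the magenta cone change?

+3.1

They were about 3.4 units apart before and 6.5 after — 3.1 units further apart.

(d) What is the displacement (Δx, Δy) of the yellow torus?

(-0.9, 1.8)

The yellow torus was at about (2.3, 3.6) and moved to about (1.4, 5.4).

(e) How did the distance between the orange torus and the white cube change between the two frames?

-1.6

The distance was about 7.9 in the first image and 6.3 in the second, so they moved 1.6 units closer together.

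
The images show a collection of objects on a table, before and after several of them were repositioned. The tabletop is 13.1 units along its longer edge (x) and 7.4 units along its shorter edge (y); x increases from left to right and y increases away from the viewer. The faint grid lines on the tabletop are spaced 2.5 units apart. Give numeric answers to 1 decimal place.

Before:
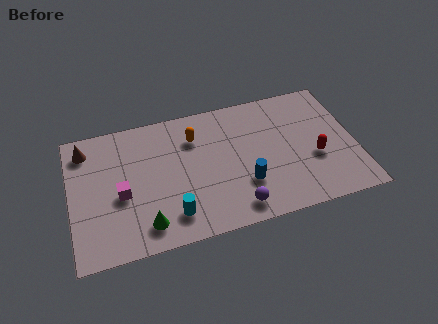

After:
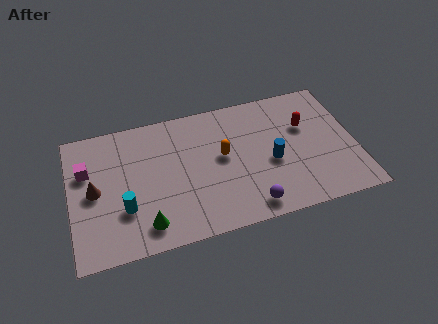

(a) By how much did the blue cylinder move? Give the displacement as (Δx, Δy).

(1.3, 0.9)

The blue cylinder started near (7.9, 2.3) and ended near (9.2, 3.2).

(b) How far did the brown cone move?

2.4

The brown cone moved from about (0.8, 6.1) to (1.1, 3.7), a distance of √(0.3² + 2.4²) ≈ 2.4.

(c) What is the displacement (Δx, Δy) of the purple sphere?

(0.6, -0.1)

From the two frames, the purple sphere sits at roughly (7.4, 1.1) before and (8.0, 1.0) after.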